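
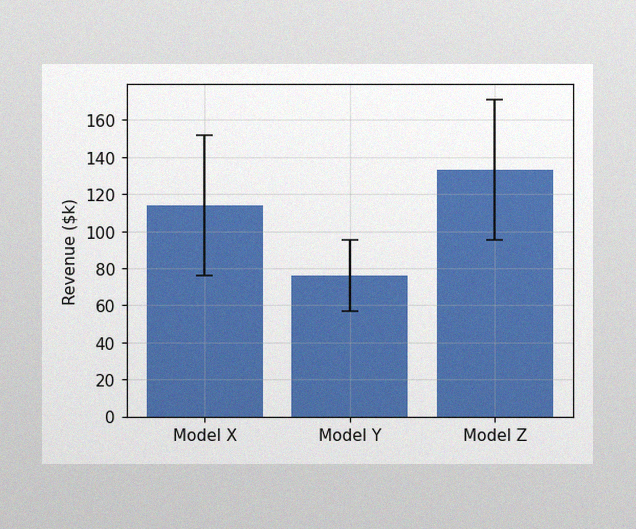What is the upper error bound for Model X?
$152k

The image has some photo noise and uneven lighting. The Model X bar's upper whisker reaches $152k.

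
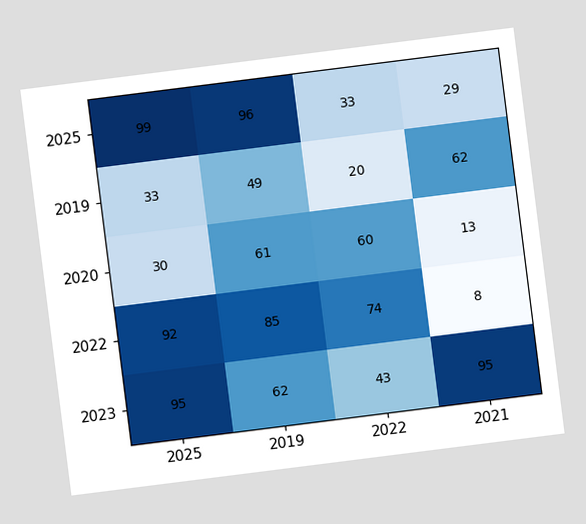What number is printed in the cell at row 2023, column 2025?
The chart is tilted about 7° counter-clockwise. The (2023, 2025) cell reads 95.

95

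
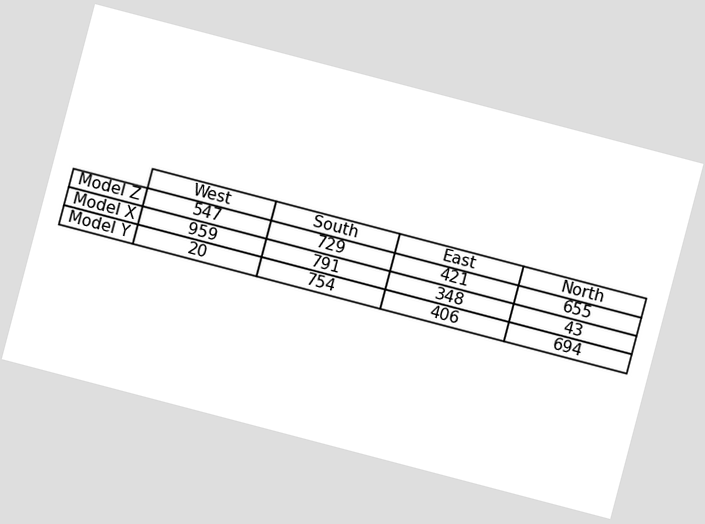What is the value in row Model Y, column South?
754

The chart is tilted about 15° clockwise. The (Model Y, South) cell reads 754.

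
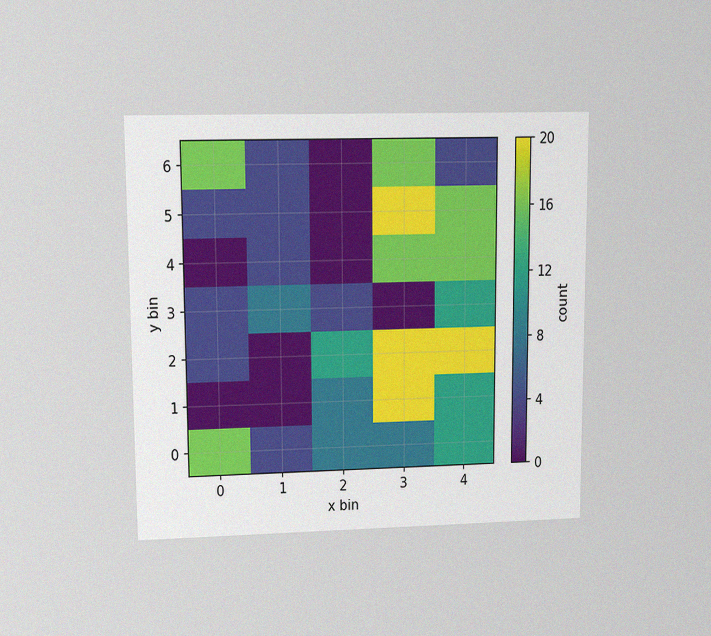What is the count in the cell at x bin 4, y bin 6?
4

The chart is viewed at a slight angle, with some photo noise. Matching the cell (4, 6) against the colorbar gives 4.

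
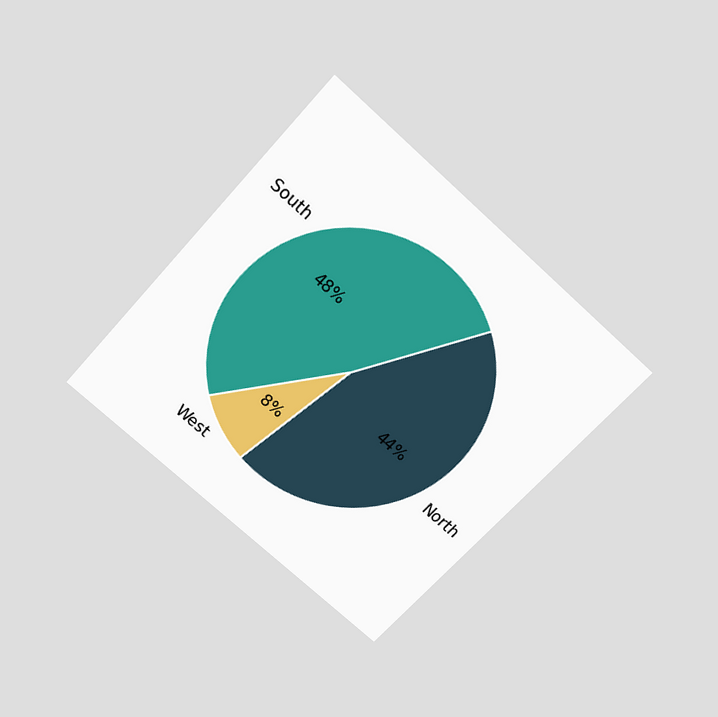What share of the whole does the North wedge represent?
44%

The chart is tilted about 42° clockwise and viewed slightly from above. The North slice takes up 44% of the pie.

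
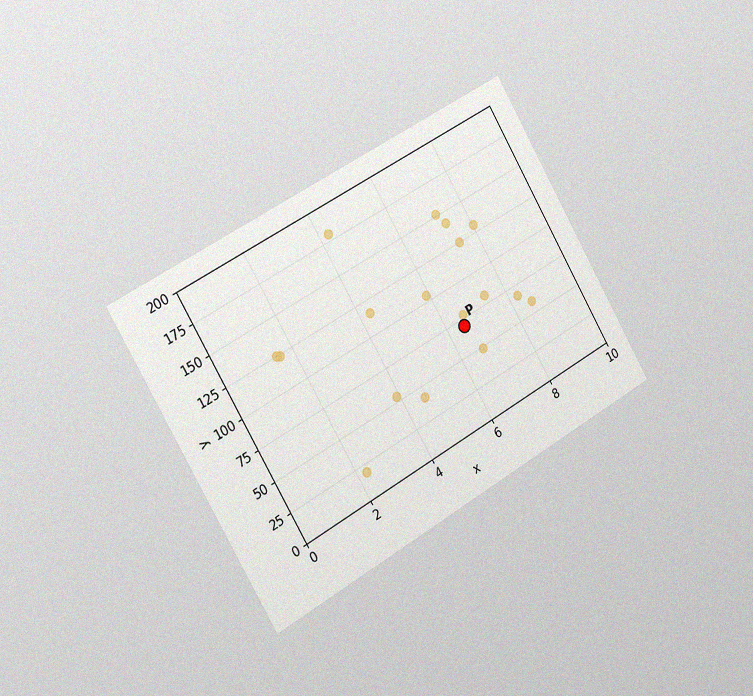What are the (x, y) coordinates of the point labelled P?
The chart is tilted about 30° counter-clockwise and viewed slightly from the left, with some photo noise. Following the gridlines from P to each axis, P sits at (6.5, 70).

(6.5, 70)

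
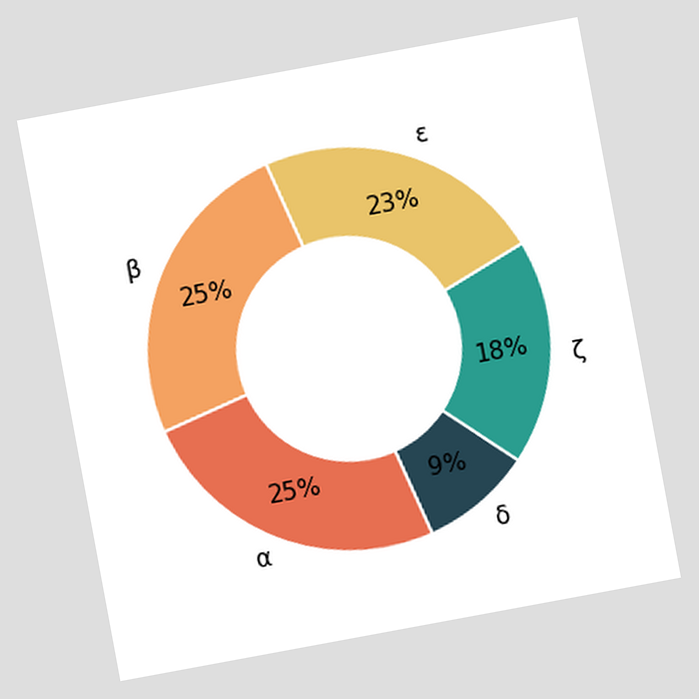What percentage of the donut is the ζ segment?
18%

The chart is tilted about 10° counter-clockwise. The ζ segment takes up 18% of the ring.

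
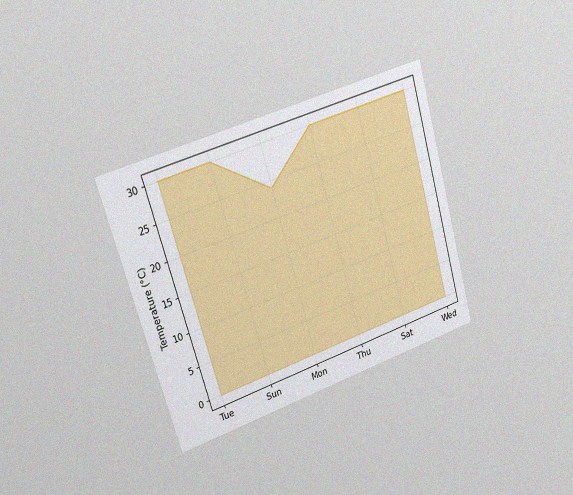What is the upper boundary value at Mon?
The chart is tilted about 17° counter-clockwise and viewed slightly from the left, with some photo noise. At Mon the upper boundary is at 24°C.

24°C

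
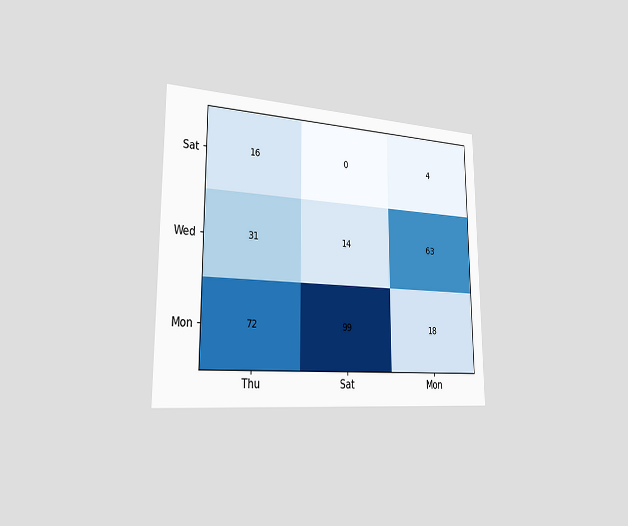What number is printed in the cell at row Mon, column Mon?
18

The chart is viewed slightly from the left. The (Mon, Mon) cell reads 18.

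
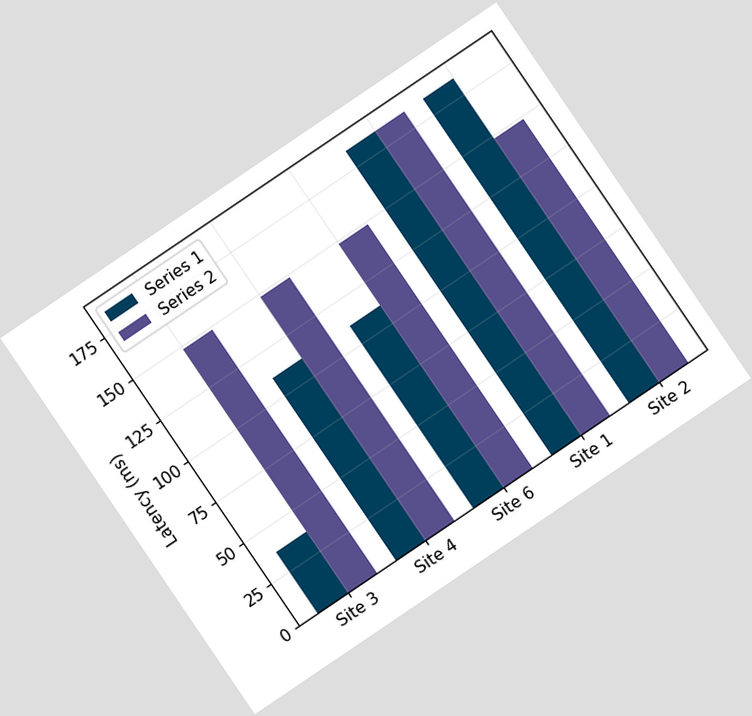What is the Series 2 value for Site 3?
148ms

The chart is tilted about 34° counter-clockwise. The Series 2 bar at Site 3 reaches 148ms on the y-axis.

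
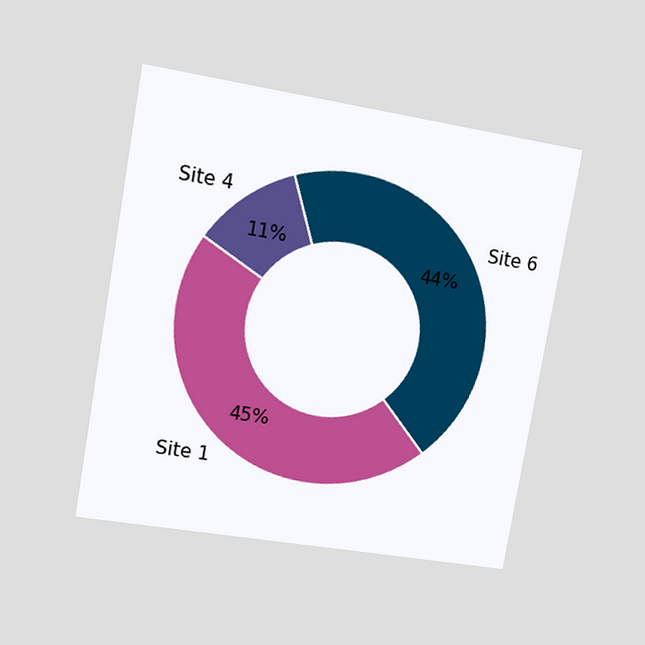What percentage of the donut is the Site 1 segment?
The chart is tilted about 10° clockwise and viewed at a slight angle. The Site 1 segment takes up 45% of the ring.

45%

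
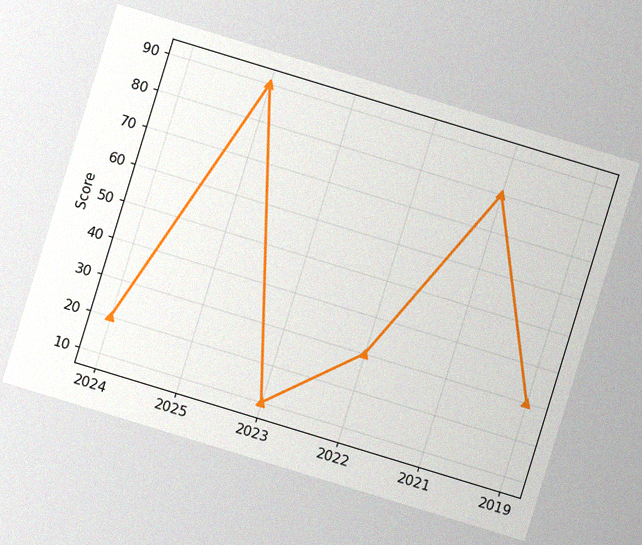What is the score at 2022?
30

The chart is tilted about 17° clockwise, with some photo noise. At 2022, the line is at 30.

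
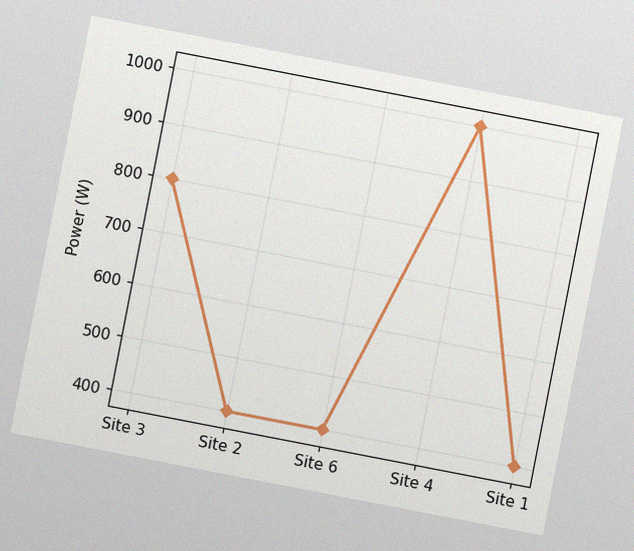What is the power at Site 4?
1000W

The chart is tilted about 11° clockwise, with some photo noise. At Site 4, the line is at 1000W.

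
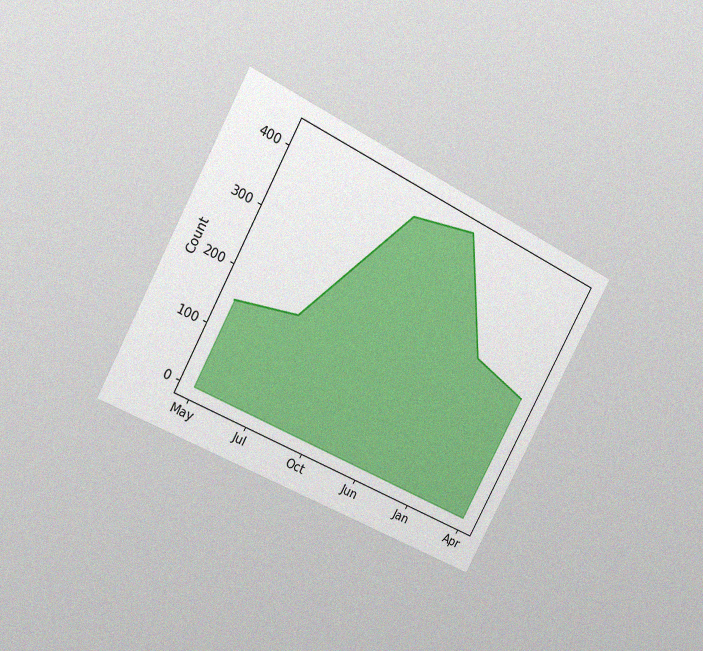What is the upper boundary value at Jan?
The chart is tilted about 28° clockwise and viewed slightly from the left, with some photo noise. At Jan the upper boundary is at 250.

250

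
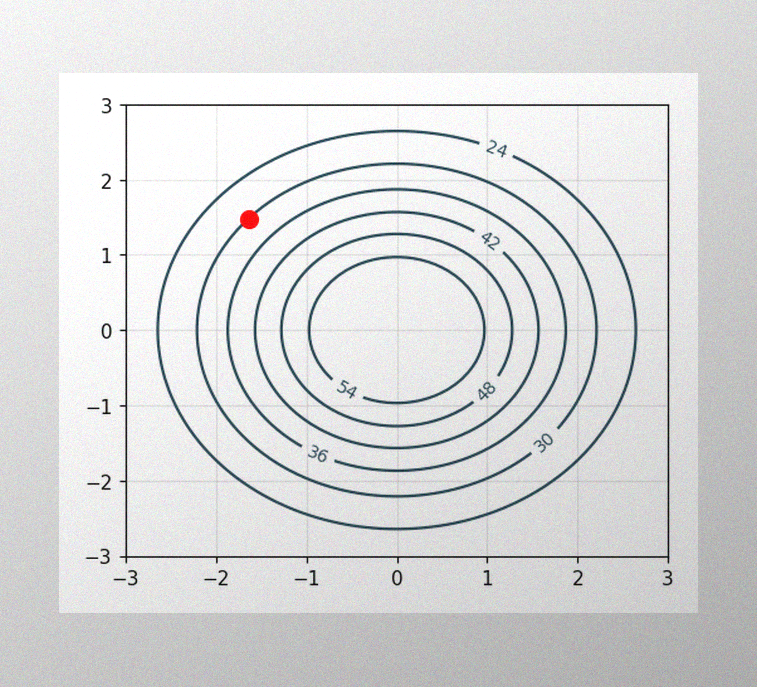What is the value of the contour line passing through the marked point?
30

The image has some photo noise and uneven lighting. The marked point sits on the contour labelled 30.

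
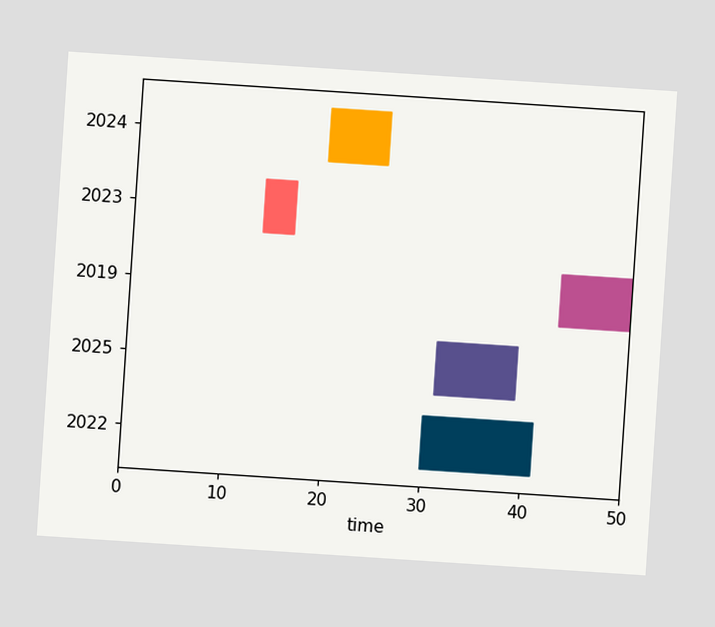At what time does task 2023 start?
13

The chart is tilted about 4° clockwise. The 2023 bar begins at t=13.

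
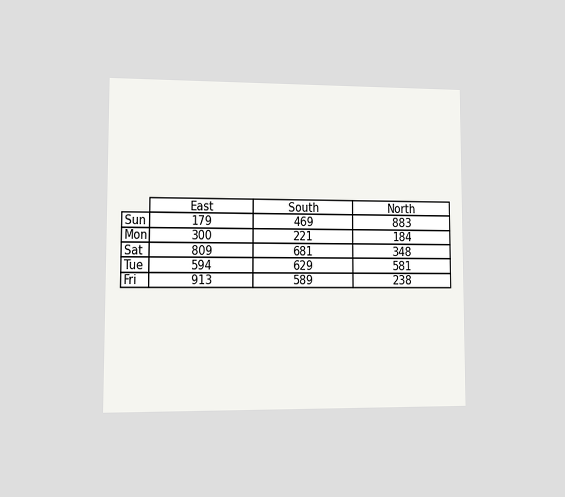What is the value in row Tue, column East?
594

The chart is viewed at a slight angle. The (Tue, East) cell reads 594.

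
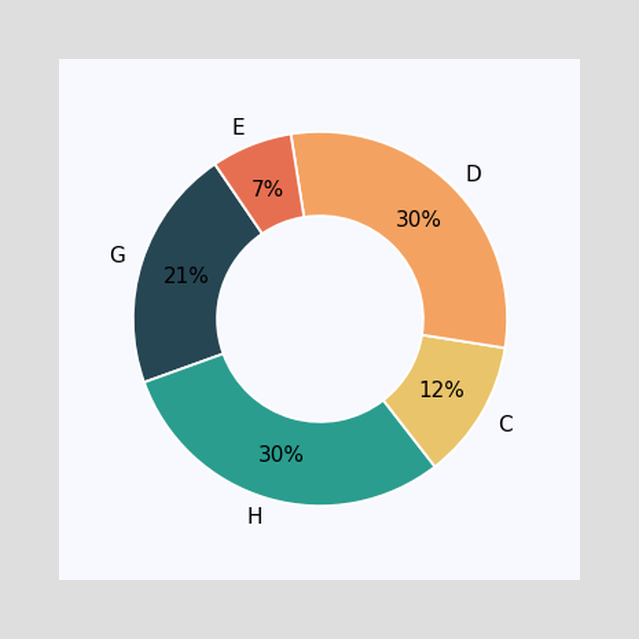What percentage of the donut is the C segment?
12%

The C segment takes up 12% of the ring.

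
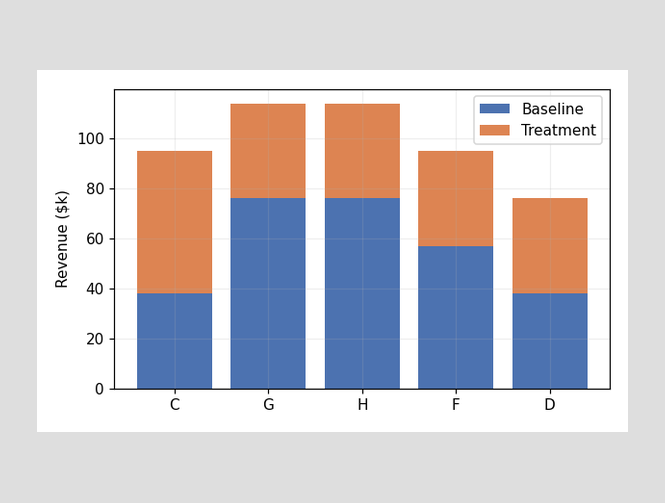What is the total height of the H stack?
The H stack's top reaches $114k on the y-axis.

$114k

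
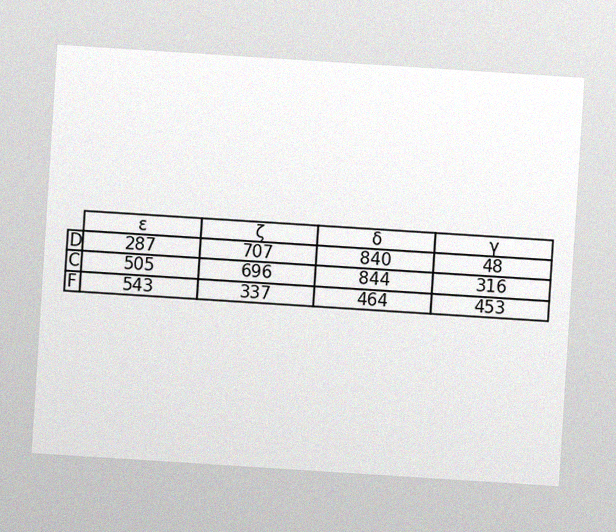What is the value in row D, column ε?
287

The chart is tilted about 4° clockwise, with some photo noise. The (D, ε) cell reads 287.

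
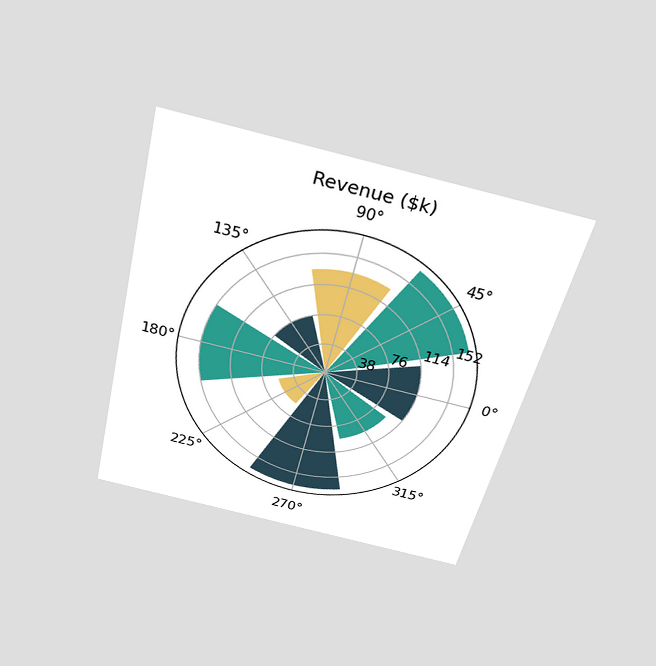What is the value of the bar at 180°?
$152k

The chart is tilted about 14° clockwise and viewed slightly from above. The bar at 180° reaches $152k on the radial axis.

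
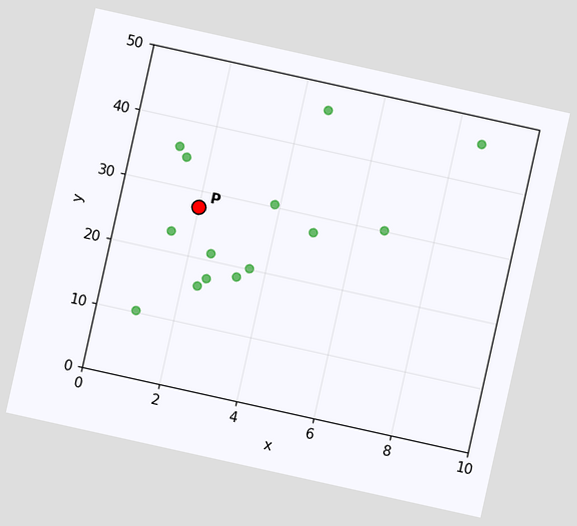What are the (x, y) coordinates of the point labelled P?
The chart is tilted about 13° clockwise. Following the gridlines from P to each axis, P sits at (2, 27.5).

(2, 27.5)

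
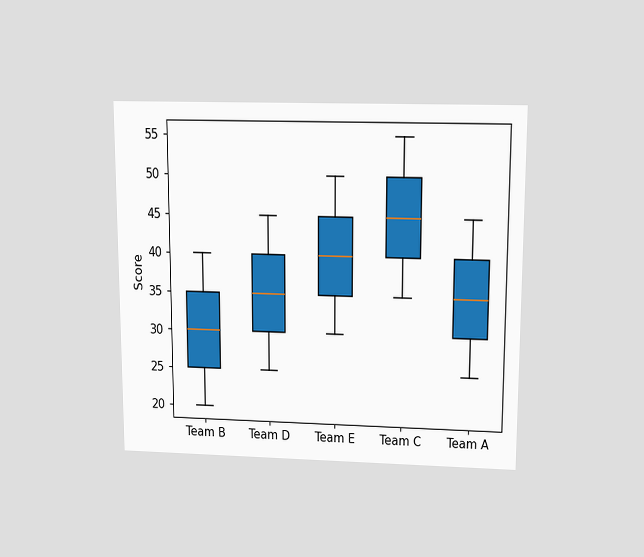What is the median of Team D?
The chart is viewed slightly from above. The median line in the Team D box sits at 35.

35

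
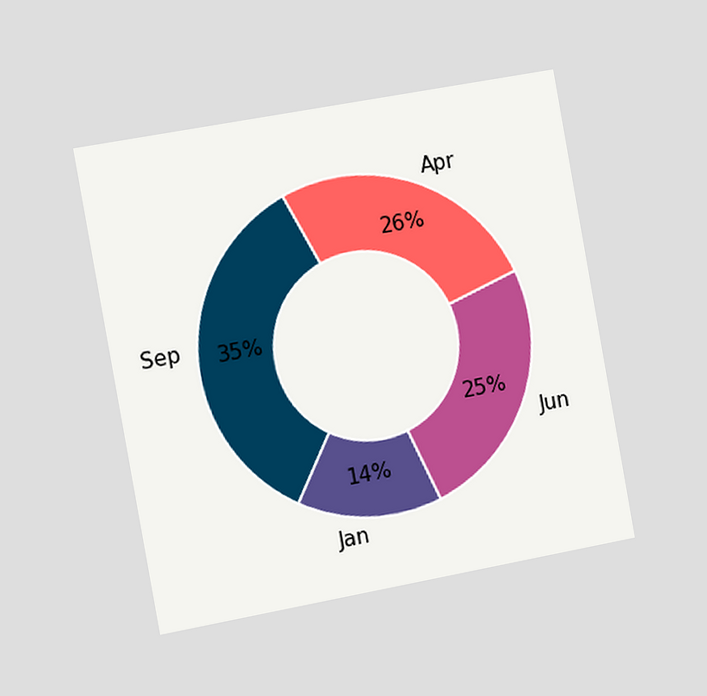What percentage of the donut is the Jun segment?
25%

The chart is tilted about 10° counter-clockwise and viewed slightly from the left. The Jun segment takes up 25% of the ring.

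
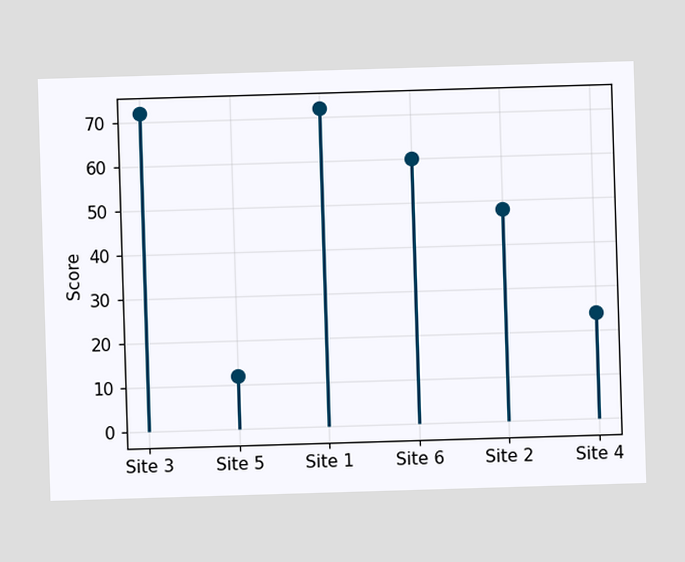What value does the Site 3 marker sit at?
The Site 3 marker sits at 72.

72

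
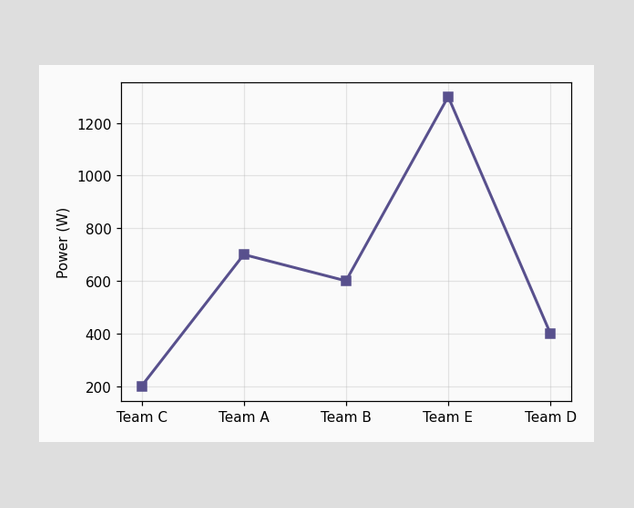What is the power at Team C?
200W

At Team C, the line is at 200W.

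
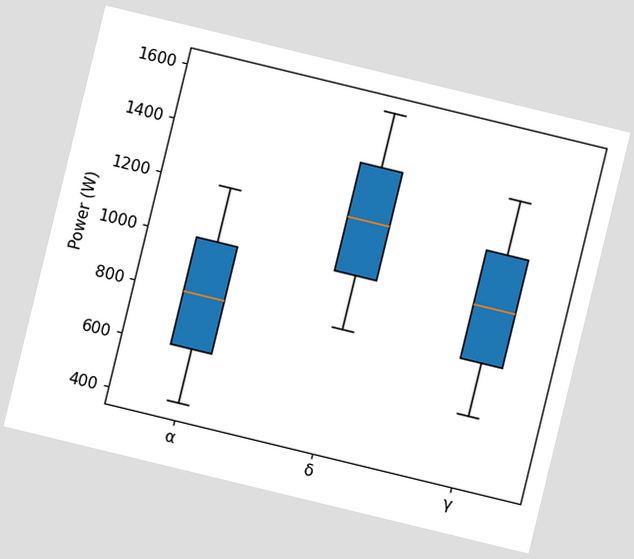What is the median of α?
The chart is tilted about 14° clockwise. The median line in the α box sits at 800W.

800W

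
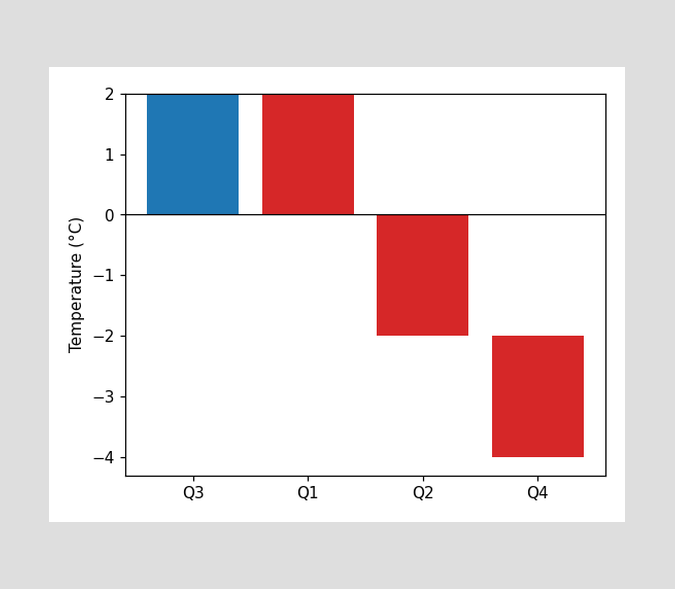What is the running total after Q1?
After Q1 the running total reaches 0°C.

0°C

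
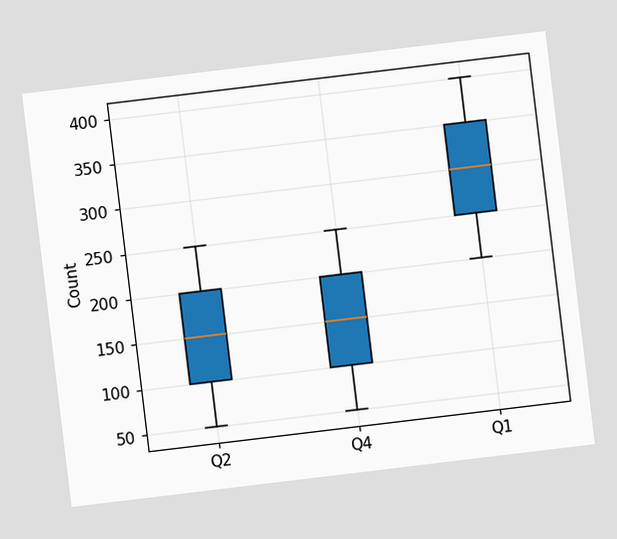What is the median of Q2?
The chart is tilted about 7° counter-clockwise. The median line in the Q2 box sits at 150.

150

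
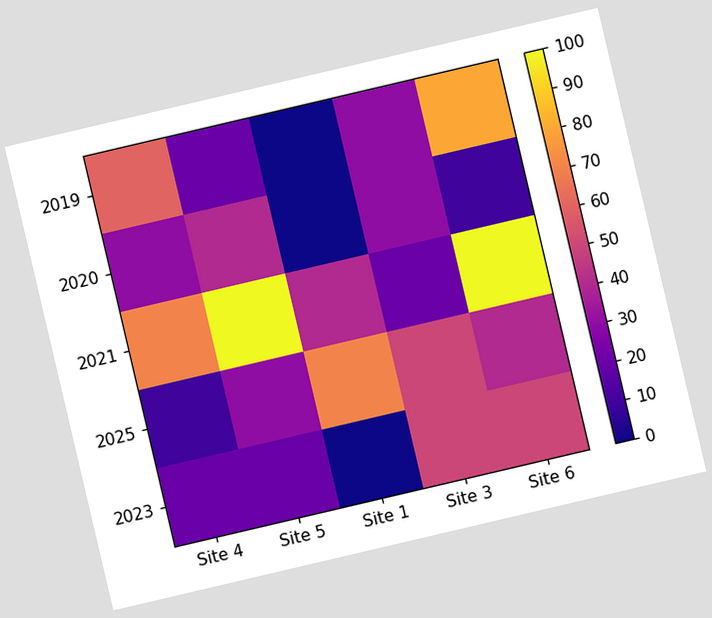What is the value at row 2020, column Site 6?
10

The chart is tilted about 13° counter-clockwise. Matching cell (2020, Site 6) against the colorbar gives 10.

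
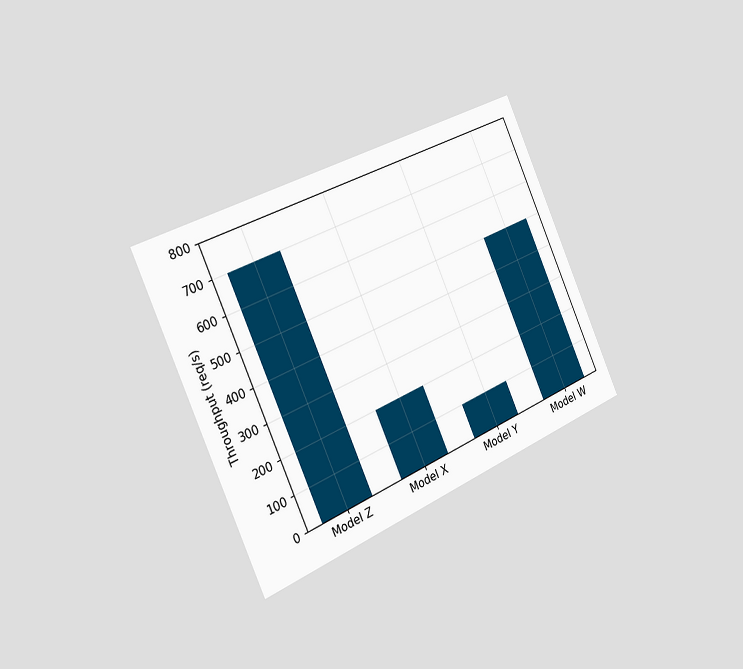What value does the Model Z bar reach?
The chart is tilted about 24° counter-clockwise and viewed slightly from the left. Reading along the chart's y-axis, the Model Z bar reaches 700req/s.

700req/s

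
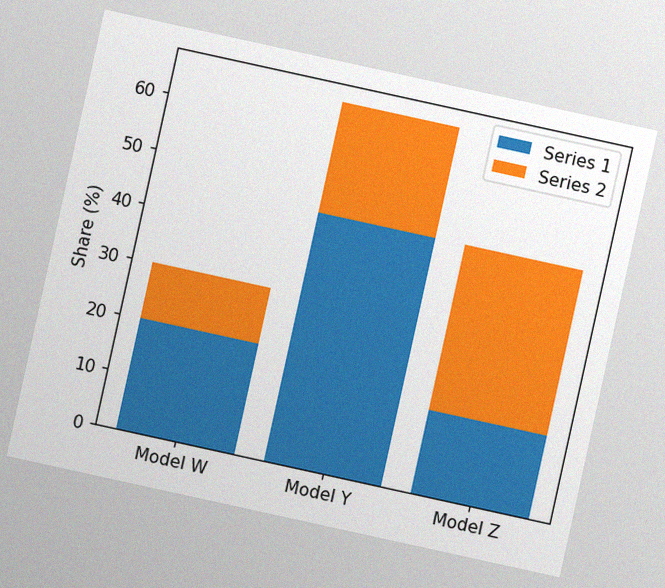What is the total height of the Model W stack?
30%

The chart is tilted about 12° clockwise, with some photo noise. The Model W stack's top reaches 30% on the y-axis.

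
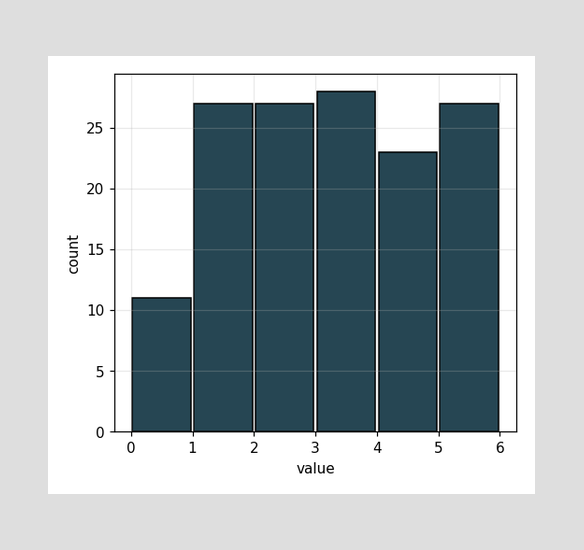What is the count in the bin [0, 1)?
The [0, 1) bin has height 11.

11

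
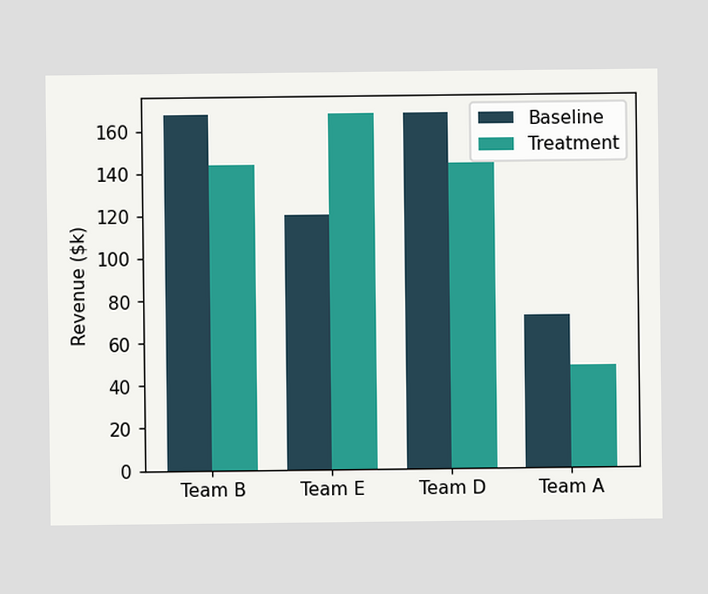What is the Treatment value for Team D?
The Treatment bar at Team D reaches $144k on the y-axis.

$144k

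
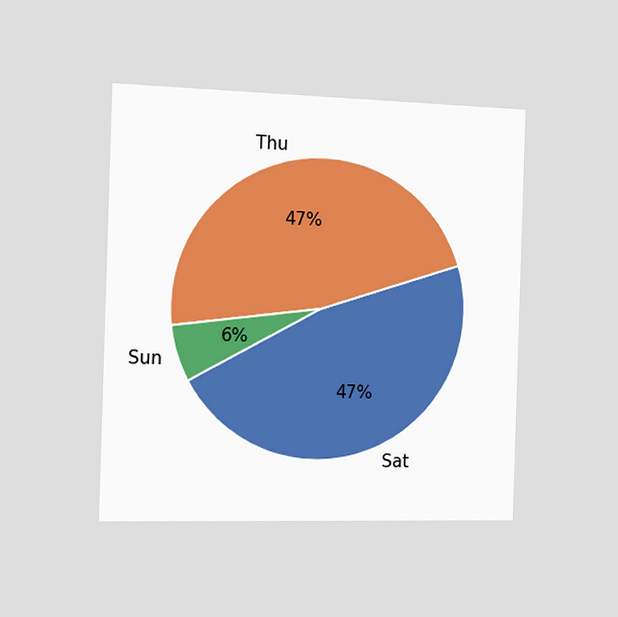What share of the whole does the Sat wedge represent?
The chart is viewed slightly from the left. The Sat slice takes up 47% of the pie.

47%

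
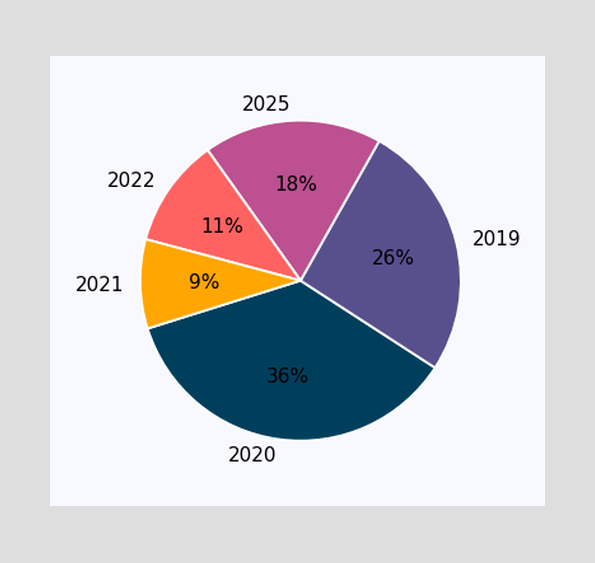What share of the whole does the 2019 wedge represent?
The 2019 slice takes up 26% of the pie.

26%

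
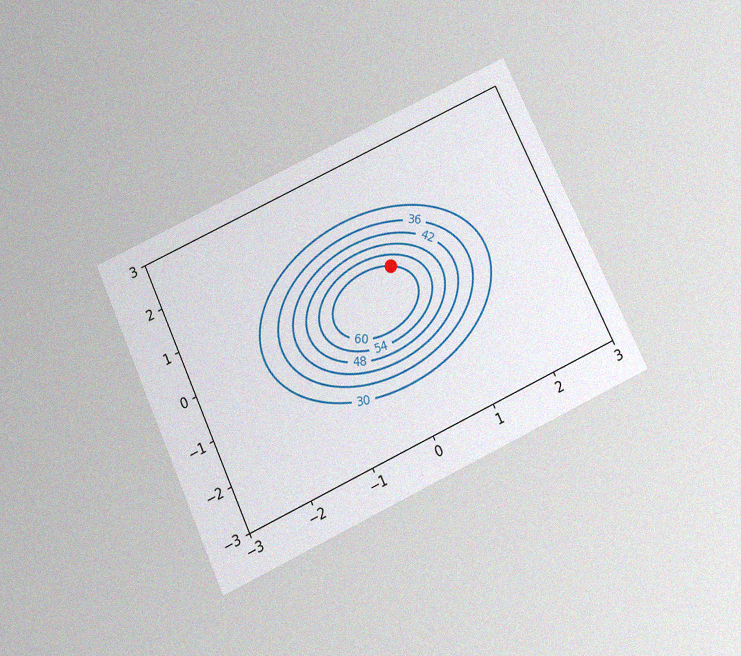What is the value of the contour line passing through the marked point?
The chart is tilted about 25° counter-clockwise and viewed slightly from below, with some photo noise. The marked point sits on the contour labelled 60.

60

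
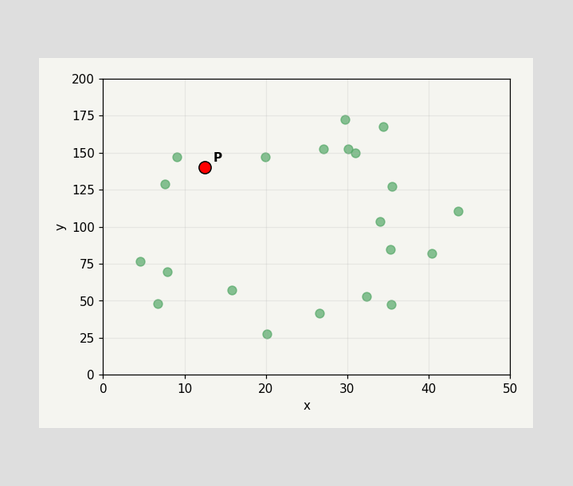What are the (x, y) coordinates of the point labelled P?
Following the gridlines from P to each axis, P sits at (12.5, 140).

(12.5, 140)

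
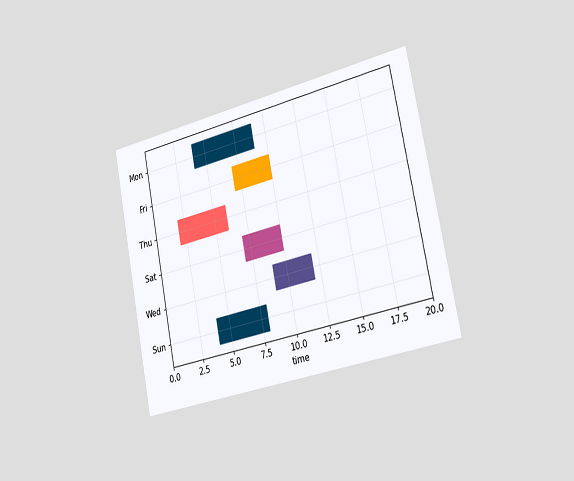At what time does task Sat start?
The chart is tilted about 11° counter-clockwise and viewed slightly from the right. The Sat bar begins at t=7.

7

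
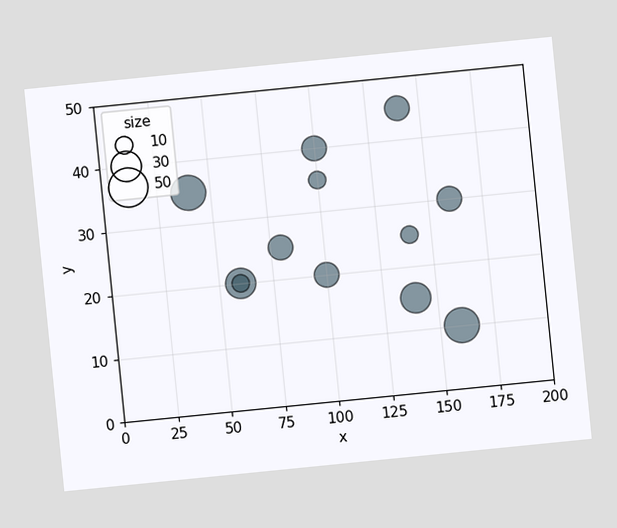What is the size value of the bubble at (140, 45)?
The chart is tilted about 6° counter-clockwise. Matching the bubble at (140, 45) against the size legend gives 20.

20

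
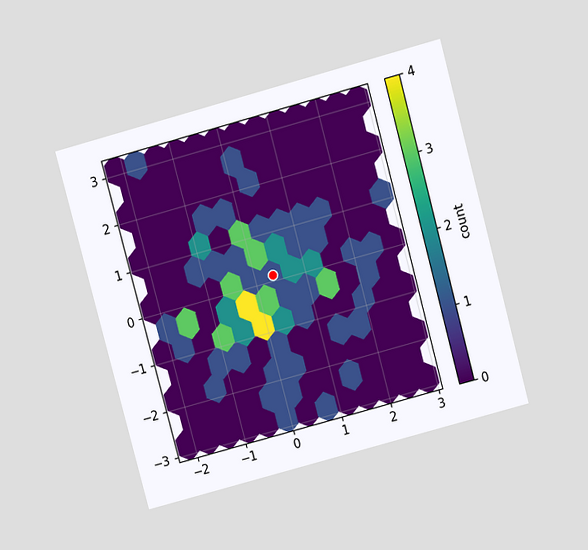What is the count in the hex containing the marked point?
The chart is tilted about 15° counter-clockwise and viewed slightly from above. The marked hex reads 1 on the colorbar.

1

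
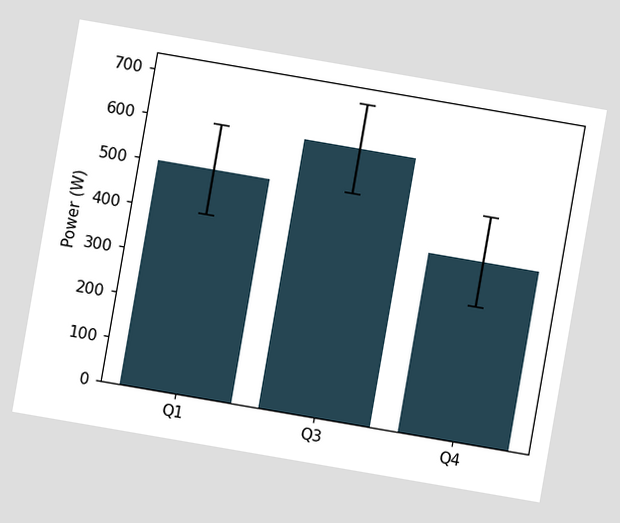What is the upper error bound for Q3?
The chart is tilted about 10° clockwise. The Q3 bar's upper whisker reaches 700W.

700W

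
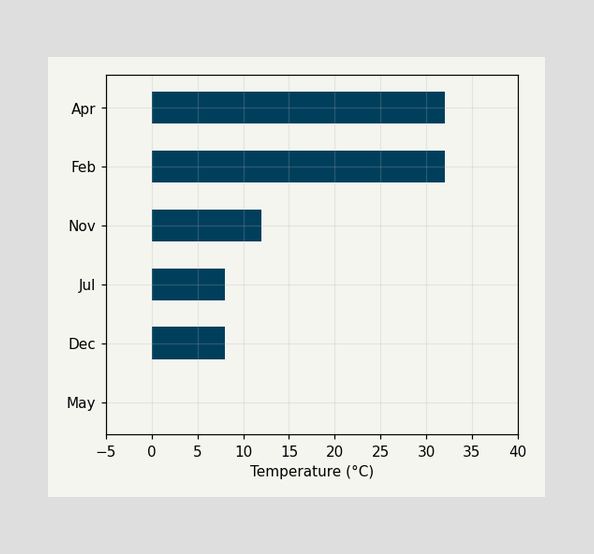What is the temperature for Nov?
12°C

Reading along the chart's x-axis, the Nov bar reaches 12°C.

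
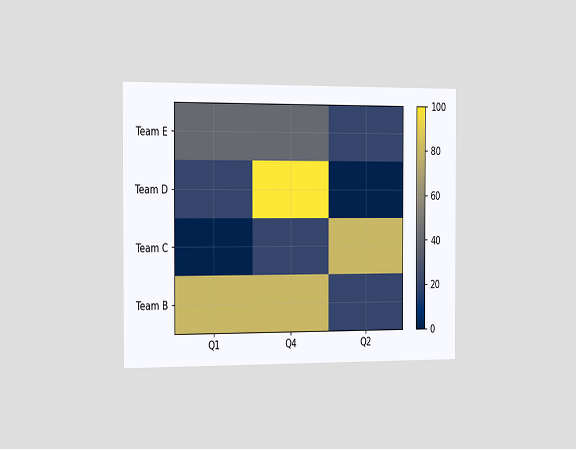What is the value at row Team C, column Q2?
80

The chart is viewed slightly from the left. Matching cell (Team C, Q2) against the colorbar gives 80.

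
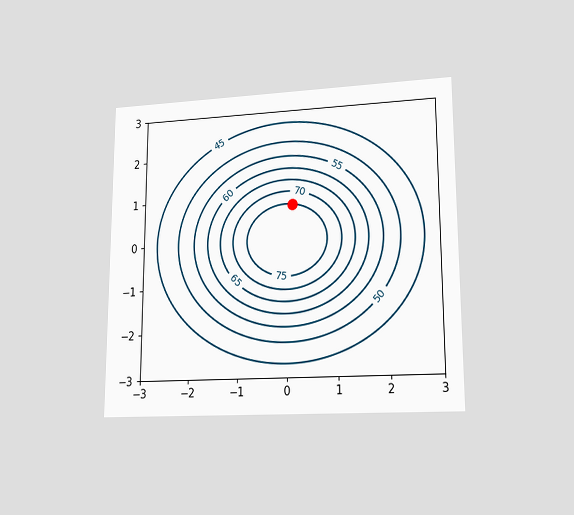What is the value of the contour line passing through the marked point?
The chart is viewed at a slight angle. The marked point sits on the contour labelled 75.

75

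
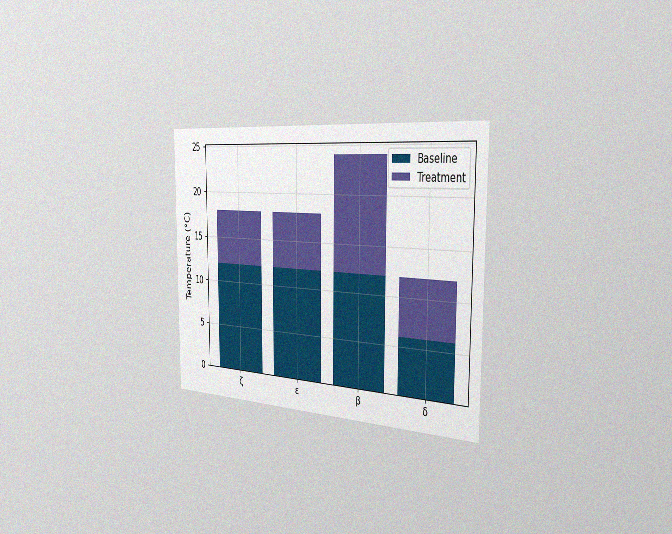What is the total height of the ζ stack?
The chart is viewed slightly from the right, with some photo noise. The ζ stack's top reaches 18°C on the y-axis.

18°C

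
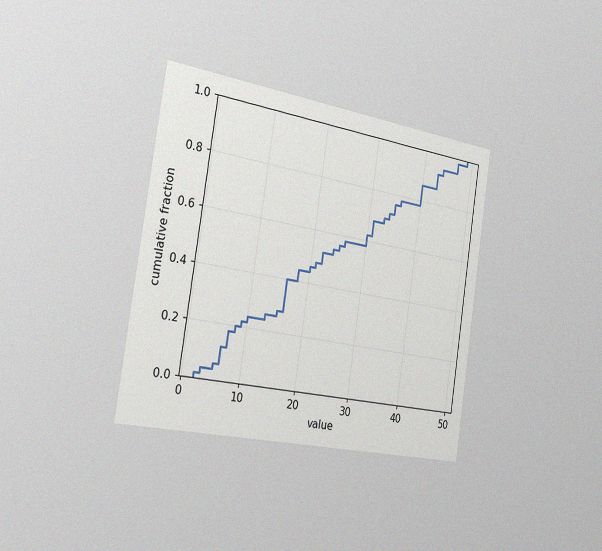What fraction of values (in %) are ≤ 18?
44%

The chart is tilted about 9° clockwise and viewed slightly from the left, with some photo noise. At x=18 the ECDF step is at 44%.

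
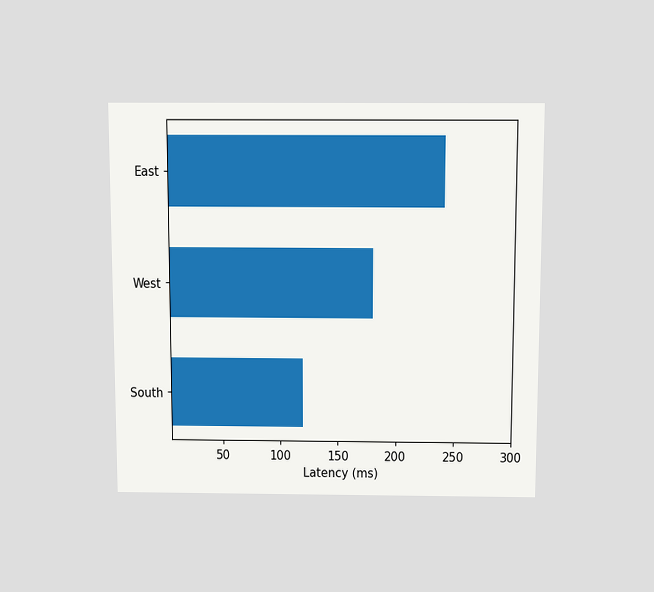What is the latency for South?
120ms

The chart is viewed slightly from above. Reading along the chart's x-axis, the South bar reaches 120ms.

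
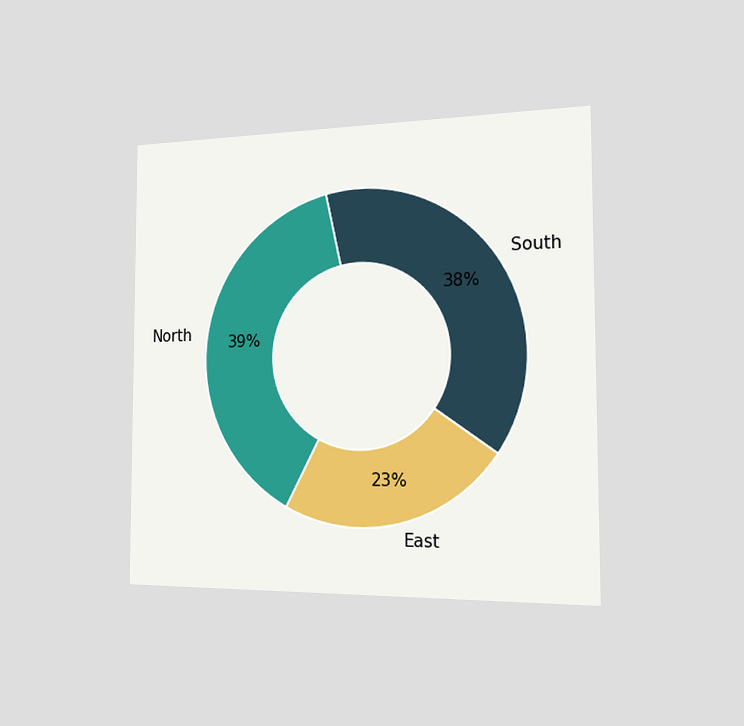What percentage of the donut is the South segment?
38%

The chart is viewed slightly from the right. The South segment takes up 38% of the ring.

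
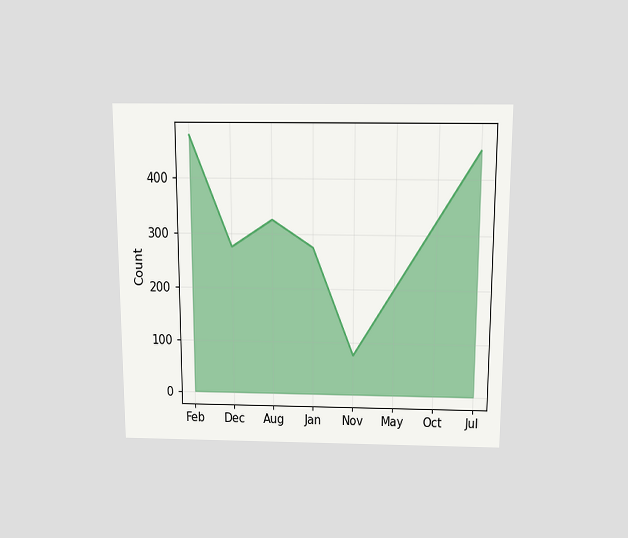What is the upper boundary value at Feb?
The chart is viewed slightly from above. At Feb the upper boundary is at 475.

475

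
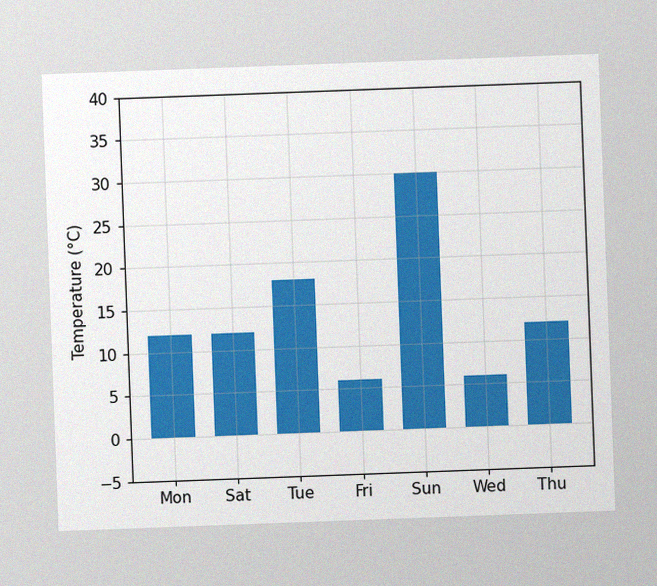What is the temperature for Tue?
18°C

The chart is tilted about 2° counter-clockwise, with some photo noise. Reading along the chart's y-axis, the Tue bar reaches 18°C.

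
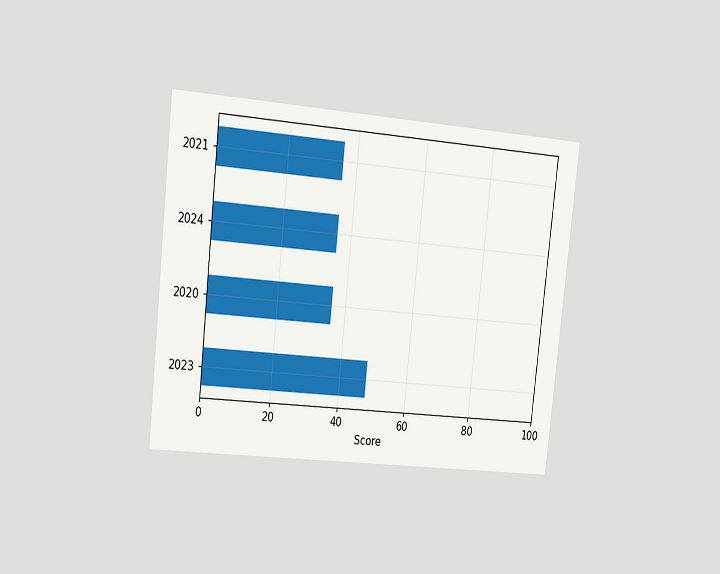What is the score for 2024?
36

The chart is tilted about 6° clockwise and viewed slightly from the left. Reading along the chart's x-axis, the 2024 bar reaches 36.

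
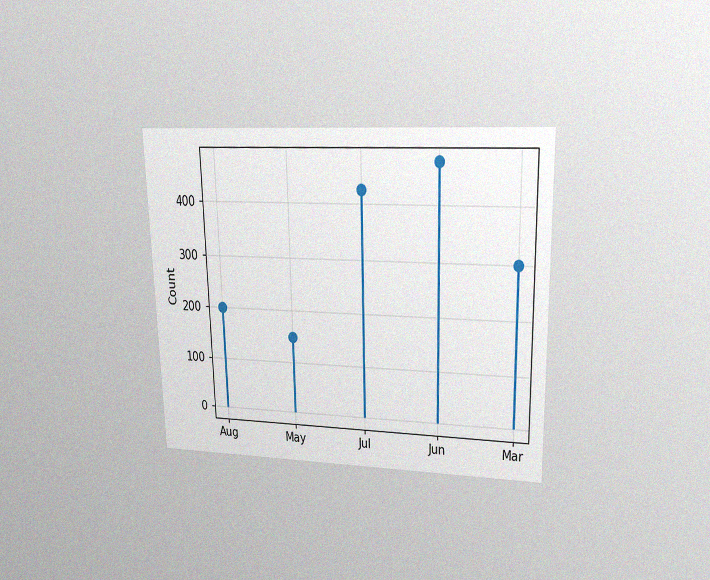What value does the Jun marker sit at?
475

The chart is viewed at a slight angle, with some photo noise. The Jun marker sits at 475.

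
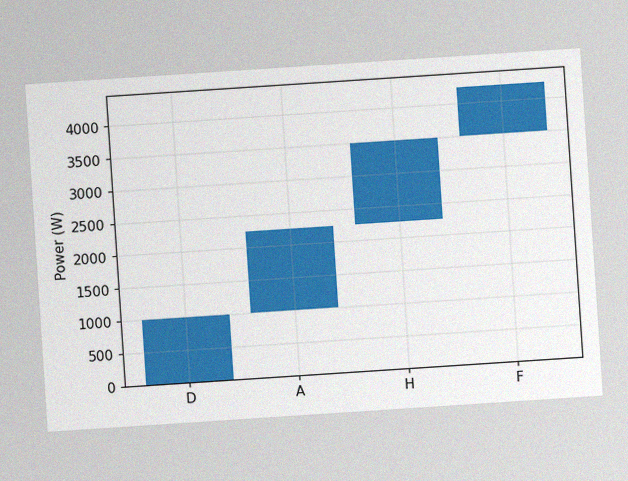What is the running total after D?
The chart is tilted about 4° counter-clockwise, with some photo noise. After D the running total reaches 1000W.

1000W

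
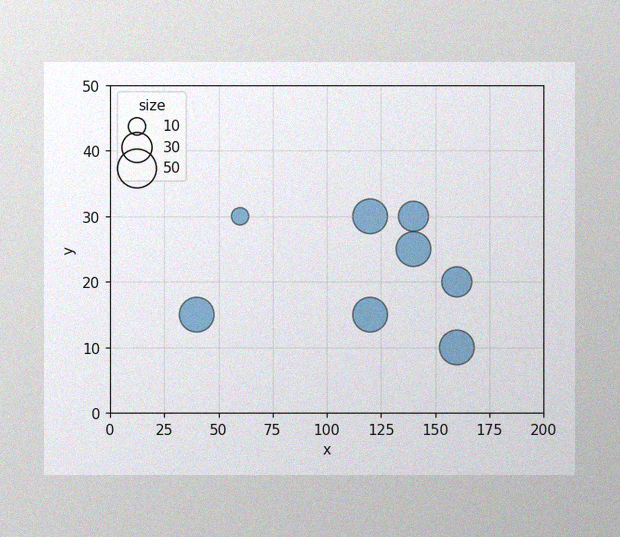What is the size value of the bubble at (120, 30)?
40

The image has some photo noise and uneven lighting. Matching the bubble at (120, 30) against the size legend gives 40.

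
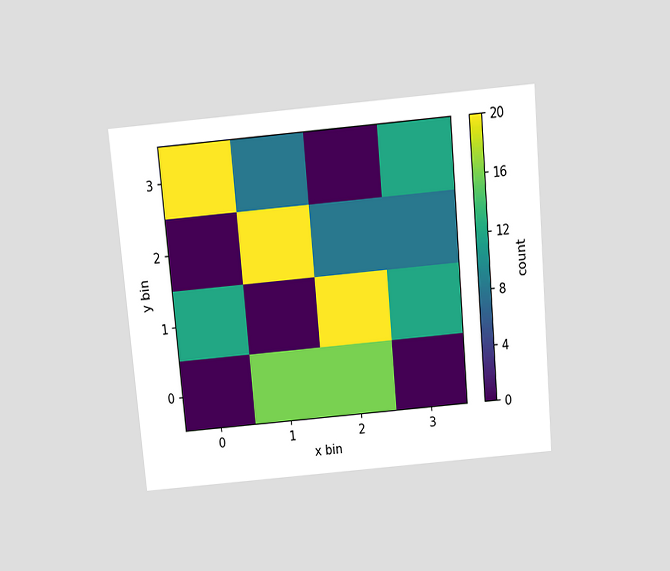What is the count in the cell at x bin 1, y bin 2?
20

The chart is tilted about 5° counter-clockwise and viewed slightly from above. Matching the cell (1, 2) against the colorbar gives 20.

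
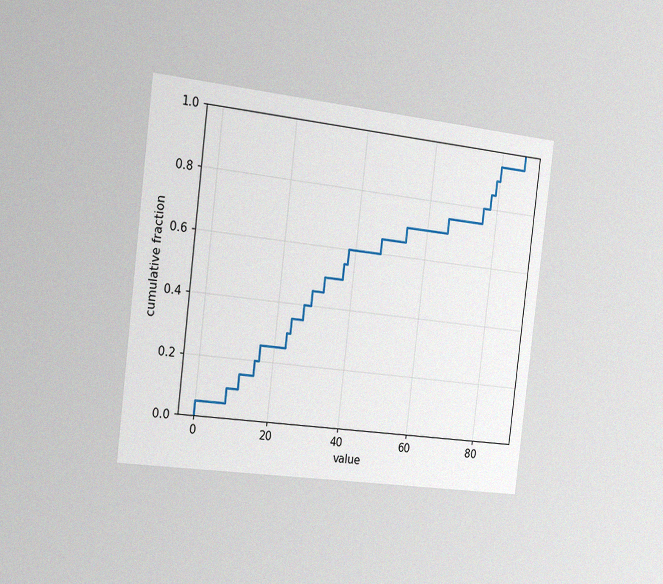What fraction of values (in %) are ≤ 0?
The chart is tilted about 7° clockwise and viewed slightly from the left, with some photo noise. At x=0 the ECDF step is at 5%.

5%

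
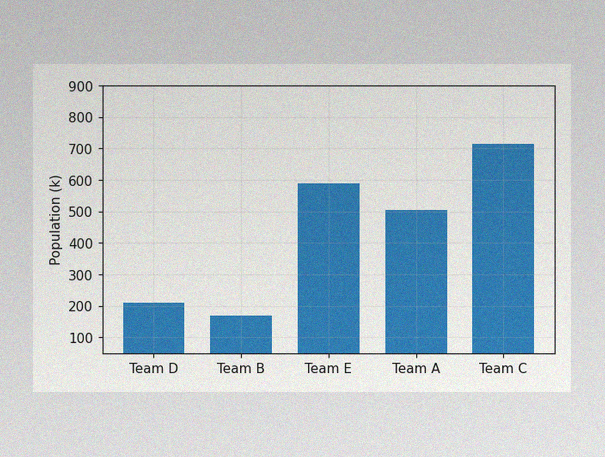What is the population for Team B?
168k

The image has some photo noise and uneven lighting. Reading along the chart's y-axis, the Team B bar reaches 168k.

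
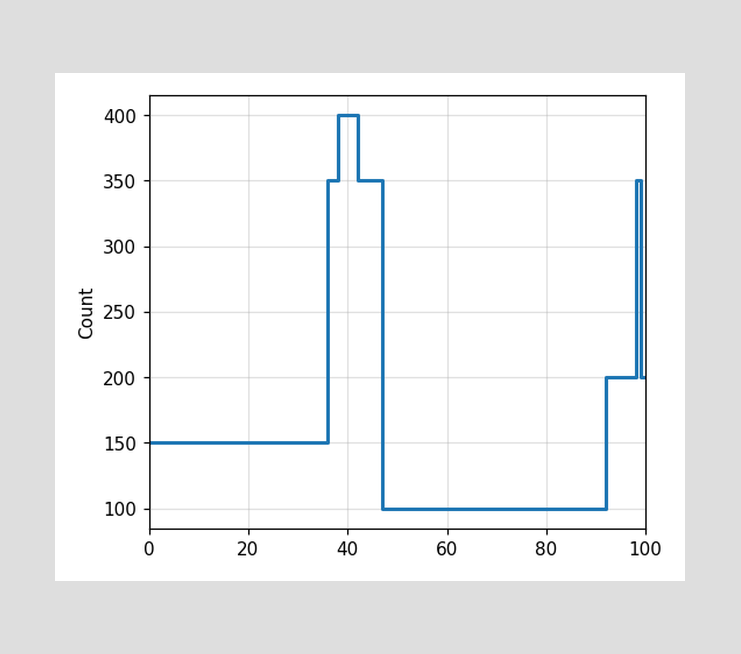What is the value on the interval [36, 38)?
On [36, 38) the step sits at 350.

350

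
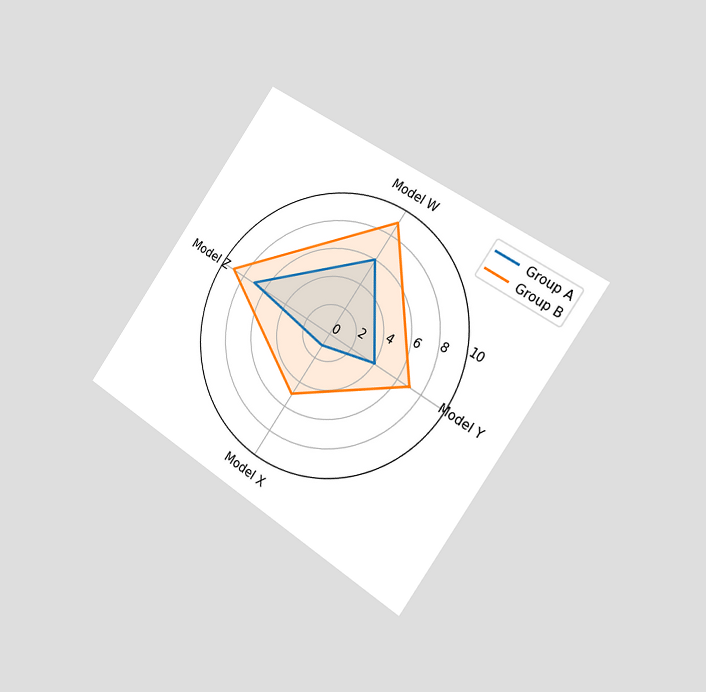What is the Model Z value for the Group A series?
The chart is tilted about 34° clockwise and viewed slightly from the right. On the Model Z axis, Group A reaches 7.

7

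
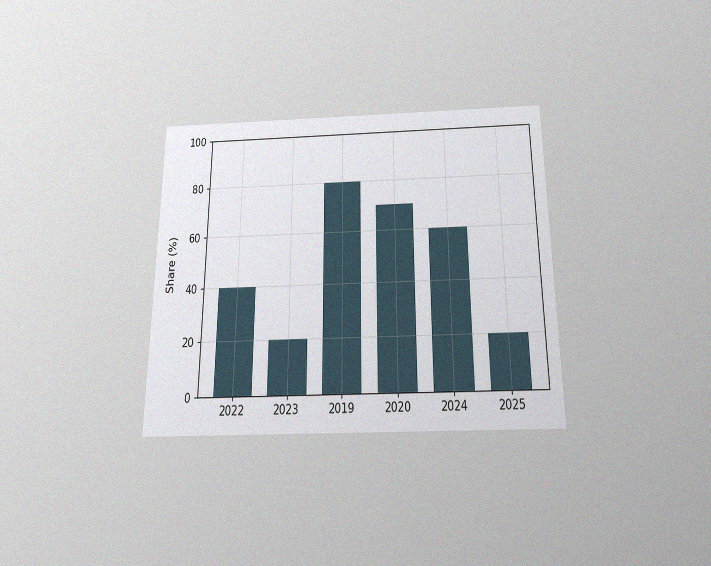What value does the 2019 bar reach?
The chart is viewed slightly from below, with some photo noise. Reading along the chart's y-axis, the 2019 bar reaches 80%.

80%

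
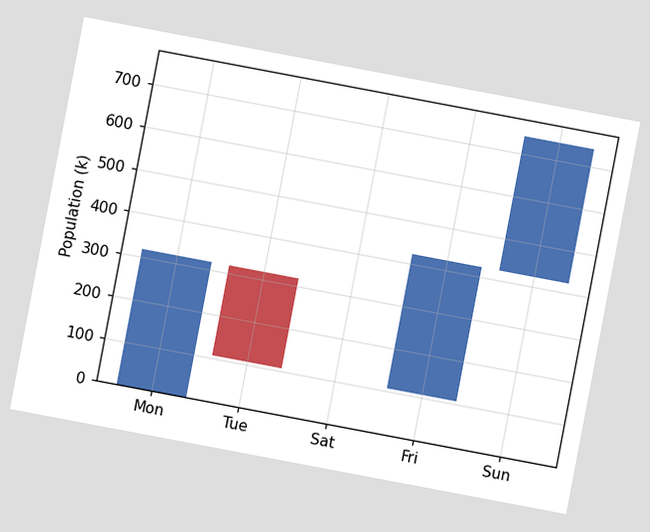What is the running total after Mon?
318k

The chart is tilted about 11° clockwise. After Mon the running total reaches 318k.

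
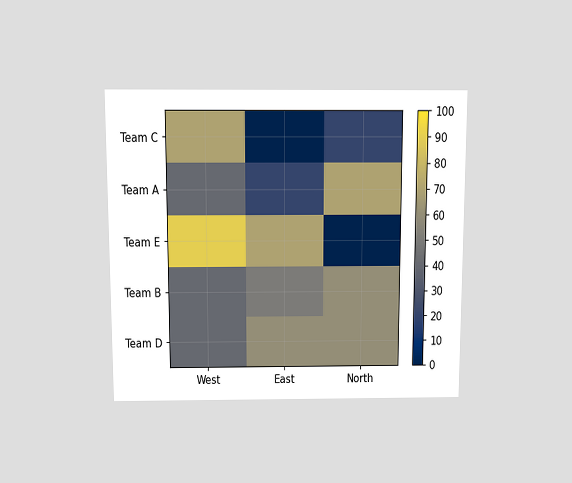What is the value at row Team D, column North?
The chart is viewed slightly from above. Matching cell (Team D, North) against the colorbar gives 60.

60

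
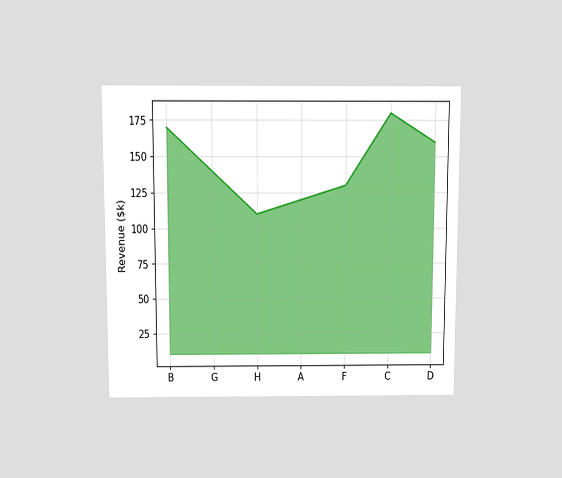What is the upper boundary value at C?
The chart is viewed slightly from above. At C the upper boundary is at $180k.

$180k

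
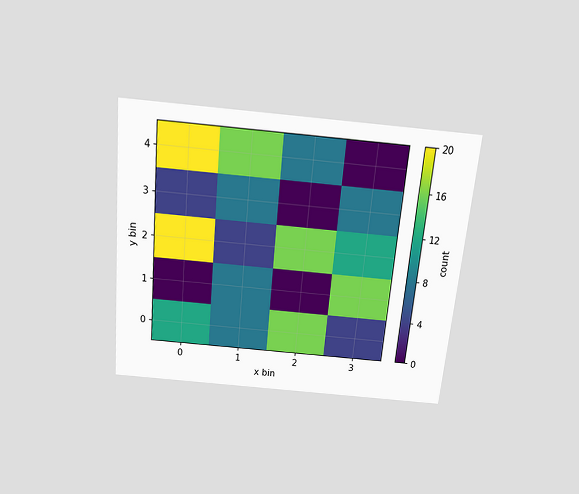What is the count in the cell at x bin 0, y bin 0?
12

The chart is tilted about 5° clockwise and viewed slightly from above. Matching the cell (0, 0) against the colorbar gives 12.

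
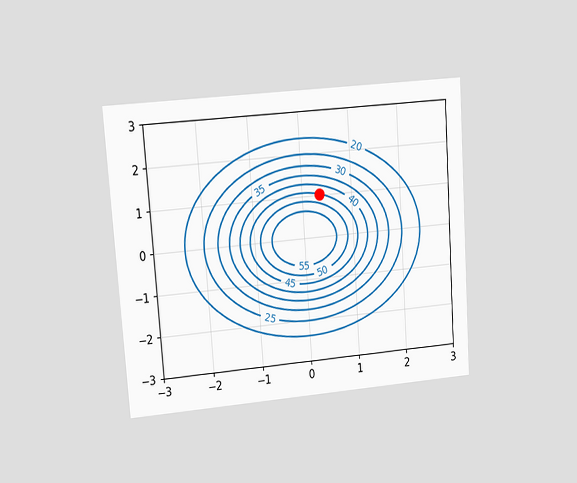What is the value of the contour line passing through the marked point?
45

The chart is tilted about 4° counter-clockwise and viewed at a slight angle. The marked point sits on the contour labelled 45.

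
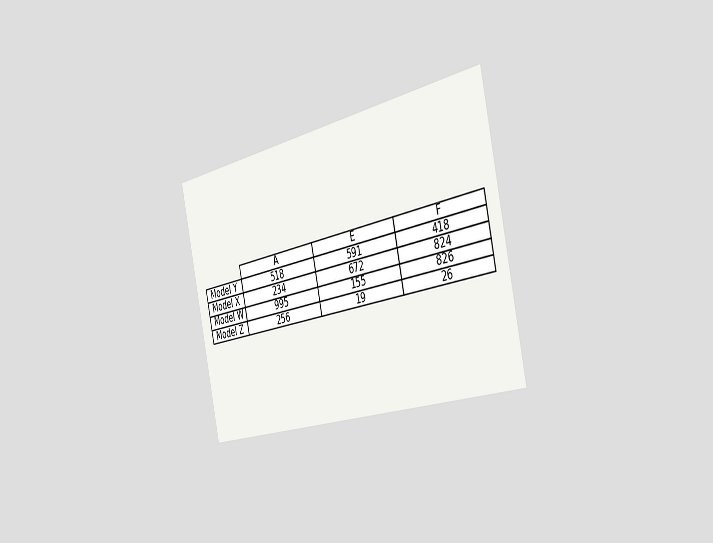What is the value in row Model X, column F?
The chart is tilted about 12° counter-clockwise and viewed slightly from the right. The (Model X, F) cell reads 824.

824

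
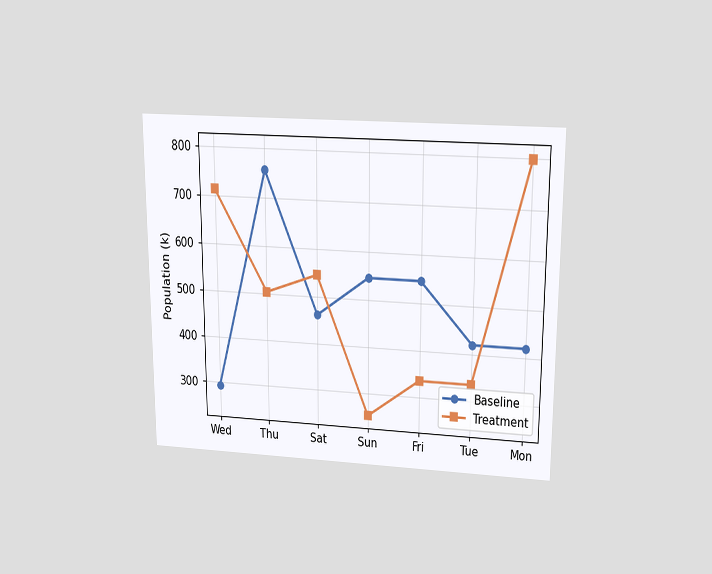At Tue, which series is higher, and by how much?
Baseline, by 84k

The chart is viewed slightly from above. At Tue, Baseline sits above the other line by 84k.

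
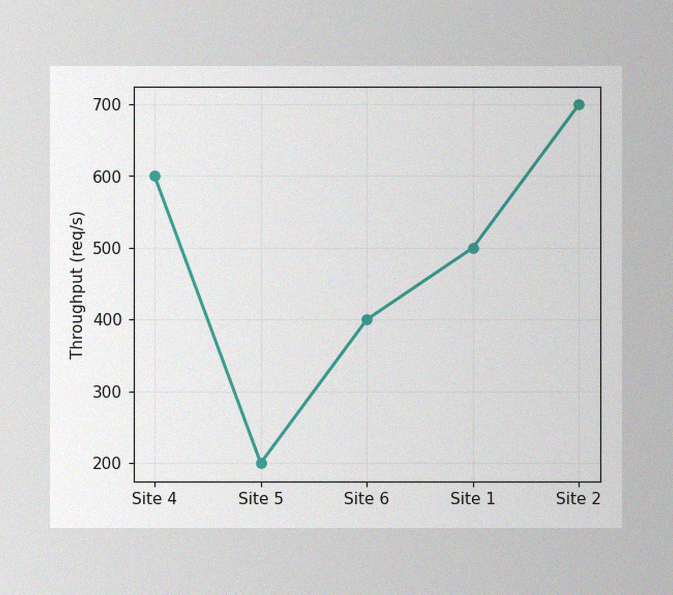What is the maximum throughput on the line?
The image has some photo noise and uneven lighting. The highest point is at Site 2, and reading across to the y-axis gives 700req/s.

700req/s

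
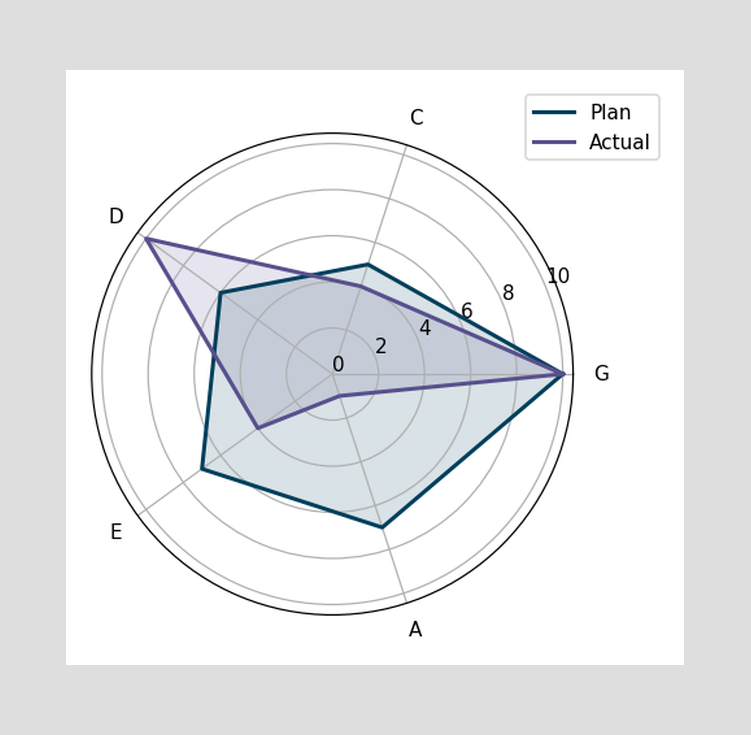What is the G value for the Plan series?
On the G axis, Plan reaches 10.

10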